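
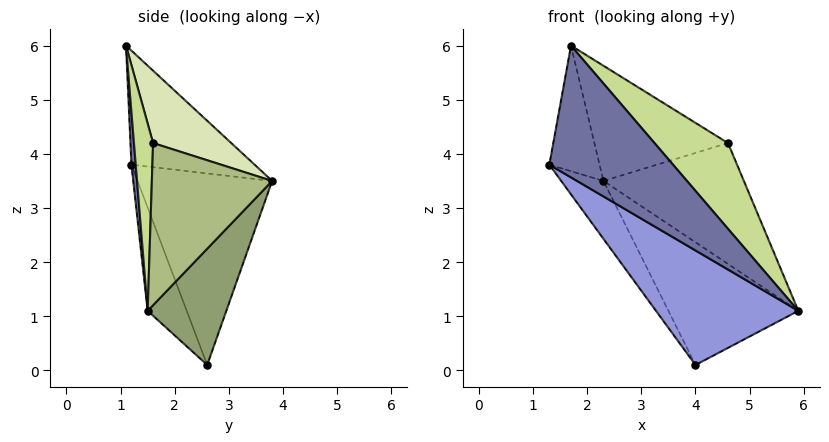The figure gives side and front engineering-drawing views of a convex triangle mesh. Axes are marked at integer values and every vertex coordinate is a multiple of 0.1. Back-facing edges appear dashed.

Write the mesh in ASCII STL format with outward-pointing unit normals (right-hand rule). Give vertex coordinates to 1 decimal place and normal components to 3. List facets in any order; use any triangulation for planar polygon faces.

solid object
 facet normal 0.035 -0.998 -0.052
  outer loop
   vertex 1.7 1.1 6.0
   vertex 1.3 1.2 3.8
   vertex 5.9 1.5 1.1
  endloop
 endfacet
 facet normal -0.910 0.371 0.182
  outer loop
   vertex 1.7 1.1 6.0
   vertex 2.3 3.8 3.5
   vertex 1.3 1.2 3.8
  endloop
 endfacet
 facet normal -0.231 -0.842 -0.487
  outer loop
   vertex 4.0 2.6 0.1
   vertex 5.9 1.5 1.1
   vertex 1.3 1.2 3.8
  endloop
 endfacet
 facet normal -0.824 0.259 -0.504
  outer loop
   vertex 4.0 2.6 0.1
   vertex 1.3 1.2 3.8
   vertex 2.3 3.8 3.5
  endloop
 endfacet
 facet normal 0.517 0.855 -0.043
  outer loop
   vertex 4.0 2.6 0.1
   vertex 2.3 3.8 3.5
   vertex 5.9 1.5 1.1
  endloop
 endfacet
 facet normal 0.632 0.737 0.241
  outer loop
   vertex 4.6 1.6 4.2
   vertex 5.9 1.5 1.1
   vertex 2.3 3.8 3.5
  endloop
 endfacet
 facet normal 0.249 -0.959 0.136
  outer loop
   vertex 4.6 1.6 4.2
   vertex 1.7 1.1 6.0
   vertex 5.9 1.5 1.1
  endloop
 endfacet
 facet normal 0.348 0.594 0.725
  outer loop
   vertex 4.6 1.6 4.2
   vertex 2.3 3.8 3.5
   vertex 1.7 1.1 6.0
  endloop
 endfacet
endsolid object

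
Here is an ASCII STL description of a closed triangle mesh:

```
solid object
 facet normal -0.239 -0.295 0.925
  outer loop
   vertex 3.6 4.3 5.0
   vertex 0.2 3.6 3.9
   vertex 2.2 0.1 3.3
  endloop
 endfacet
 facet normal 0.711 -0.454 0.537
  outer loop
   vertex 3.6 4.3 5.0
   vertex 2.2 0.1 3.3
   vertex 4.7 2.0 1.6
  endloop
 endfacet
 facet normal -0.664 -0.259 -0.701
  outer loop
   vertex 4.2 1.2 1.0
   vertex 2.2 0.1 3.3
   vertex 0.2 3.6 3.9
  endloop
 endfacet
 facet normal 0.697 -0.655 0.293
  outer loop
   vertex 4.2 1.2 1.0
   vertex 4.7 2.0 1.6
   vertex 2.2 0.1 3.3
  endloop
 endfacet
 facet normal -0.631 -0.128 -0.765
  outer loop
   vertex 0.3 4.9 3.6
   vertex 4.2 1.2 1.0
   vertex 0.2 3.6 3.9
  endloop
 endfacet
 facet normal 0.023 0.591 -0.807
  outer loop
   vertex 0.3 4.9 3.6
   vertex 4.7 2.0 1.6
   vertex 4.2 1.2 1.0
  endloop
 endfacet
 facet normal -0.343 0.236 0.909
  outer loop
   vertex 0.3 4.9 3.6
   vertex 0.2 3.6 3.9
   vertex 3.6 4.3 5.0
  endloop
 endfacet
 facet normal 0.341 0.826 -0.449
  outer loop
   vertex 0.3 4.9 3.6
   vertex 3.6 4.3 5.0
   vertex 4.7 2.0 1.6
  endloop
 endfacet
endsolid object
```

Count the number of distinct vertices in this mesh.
6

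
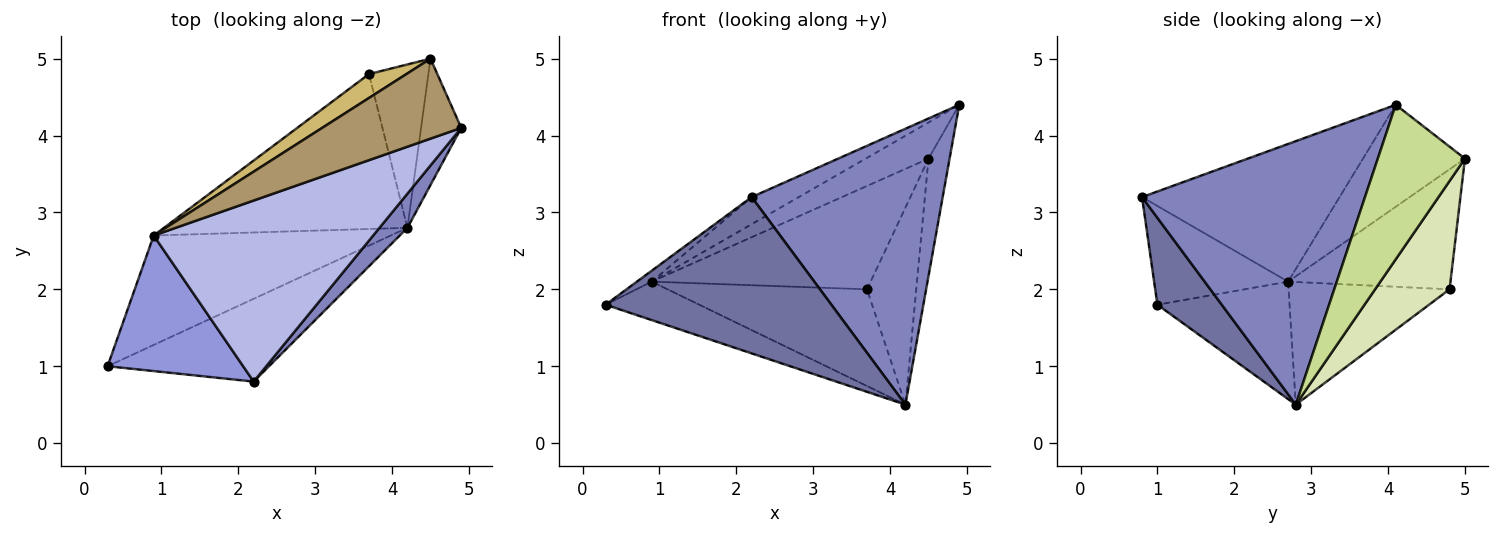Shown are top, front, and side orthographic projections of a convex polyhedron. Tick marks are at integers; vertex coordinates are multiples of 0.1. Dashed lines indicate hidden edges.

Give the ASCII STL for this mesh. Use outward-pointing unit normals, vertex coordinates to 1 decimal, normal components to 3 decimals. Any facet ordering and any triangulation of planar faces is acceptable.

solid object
 facet normal 0.244 -0.857 -0.454
  outer loop
   vertex 4.2 2.8 0.5
   vertex 2.2 0.8 3.2
   vertex 0.3 1.0 1.8
  endloop
 endfacet
 facet normal 0.757 -0.649 0.080
  outer loop
   vertex 4.2 2.8 0.5
   vertex 4.9 4.1 4.4
   vertex 2.2 0.8 3.2
  endloop
 endfacet
 facet normal -0.587 0.065 0.807
  outer loop
   vertex 0.9 2.7 2.1
   vertex 0.3 1.0 1.8
   vertex 2.2 0.8 3.2
  endloop
 endfacet
 facet normal -0.527 0.126 0.840
  outer loop
   vertex 0.9 2.7 2.1
   vertex 2.2 0.8 3.2
   vertex 4.9 4.1 4.4
  endloop
 endfacet
 facet normal -0.423 0.300 -0.855
  outer loop
   vertex 0.9 2.7 2.1
   vertex 4.2 2.8 0.5
   vertex 0.3 1.0 1.8
  endloop
 endfacet
 facet normal -0.393 0.487 -0.780
  outer loop
   vertex 0.9 2.7 2.1
   vertex 3.7 4.8 2.0
   vertex 4.2 2.8 0.5
  endloop
 endfacet
 facet normal 0.942 0.228 -0.245
  outer loop
   vertex 4.5 5.0 3.7
   vertex 4.9 4.1 4.4
   vertex 4.2 2.8 0.5
  endloop
 endfacet
 facet normal 0.759 0.502 -0.416
  outer loop
   vertex 4.5 5.0 3.7
   vertex 4.2 2.8 0.5
   vertex 3.7 4.8 2.0
  endloop
 endfacet
 facet normal -0.556 0.342 0.758
  outer loop
   vertex 4.5 5.0 3.7
   vertex 0.9 2.7 2.1
   vertex 4.9 4.1 4.4
  endloop
 endfacet
 facet normal -0.586 0.790 0.183
  outer loop
   vertex 4.5 5.0 3.7
   vertex 3.7 4.8 2.0
   vertex 0.9 2.7 2.1
  endloop
 endfacet
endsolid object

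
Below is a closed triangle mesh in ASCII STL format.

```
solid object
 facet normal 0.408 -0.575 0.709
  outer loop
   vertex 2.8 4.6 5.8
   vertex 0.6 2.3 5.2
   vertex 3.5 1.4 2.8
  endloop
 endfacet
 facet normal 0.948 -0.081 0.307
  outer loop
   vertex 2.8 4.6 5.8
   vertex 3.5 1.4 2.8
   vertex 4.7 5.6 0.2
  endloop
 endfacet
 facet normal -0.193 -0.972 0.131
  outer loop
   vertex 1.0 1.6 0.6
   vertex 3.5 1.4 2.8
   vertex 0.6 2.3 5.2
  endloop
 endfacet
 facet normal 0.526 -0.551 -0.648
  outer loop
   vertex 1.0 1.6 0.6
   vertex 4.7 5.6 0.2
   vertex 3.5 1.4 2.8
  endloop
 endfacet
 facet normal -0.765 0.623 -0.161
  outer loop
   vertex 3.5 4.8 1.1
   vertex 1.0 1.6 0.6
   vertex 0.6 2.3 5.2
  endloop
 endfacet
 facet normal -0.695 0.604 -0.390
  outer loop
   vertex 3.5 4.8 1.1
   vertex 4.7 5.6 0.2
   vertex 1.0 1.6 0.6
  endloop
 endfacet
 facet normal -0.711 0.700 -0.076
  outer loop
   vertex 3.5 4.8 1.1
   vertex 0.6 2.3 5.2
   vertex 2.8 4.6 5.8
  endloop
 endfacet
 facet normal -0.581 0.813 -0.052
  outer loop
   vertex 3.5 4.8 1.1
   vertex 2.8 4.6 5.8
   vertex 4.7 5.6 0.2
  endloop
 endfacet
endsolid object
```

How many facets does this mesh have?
8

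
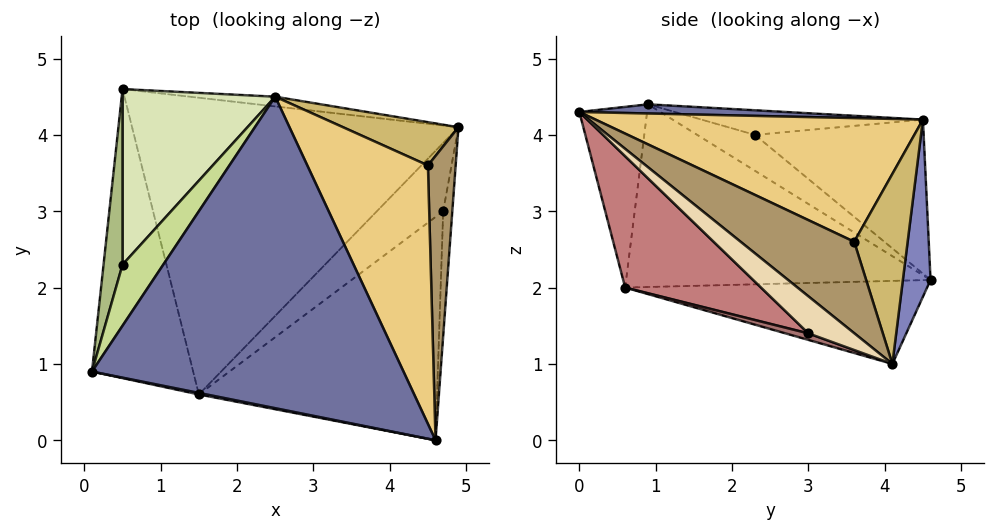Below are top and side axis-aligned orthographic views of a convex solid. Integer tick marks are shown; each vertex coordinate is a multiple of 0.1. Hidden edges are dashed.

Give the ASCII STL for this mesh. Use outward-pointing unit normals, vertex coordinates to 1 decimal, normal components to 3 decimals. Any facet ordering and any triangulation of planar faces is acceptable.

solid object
 facet normal 0.029 0.036 0.999
  outer loop
   vertex 2.5 4.5 4.2
   vertex 0.1 0.9 4.4
   vertex 4.6 0.0 4.3
  endloop
 endfacet
 facet normal 0.101 0.994 -0.049
  outer loop
   vertex 2.5 4.5 4.2
   vertex 4.9 4.1 1.0
   vertex 0.5 4.6 2.1
  endloop
 endfacet
 facet normal -0.196 -0.981 0.008
  outer loop
   vertex 1.5 0.6 2.0
   vertex 4.6 0.0 4.3
   vertex 0.1 0.9 4.4
  endloop
 endfacet
 facet normal -0.857 -0.202 -0.474
  outer loop
   vertex 1.5 0.6 2.0
   vertex 0.1 0.9 4.4
   vertex 0.5 4.6 2.1
  endloop
 endfacet
 facet normal -0.246 -0.037 -0.968
  outer loop
   vertex 1.5 0.6 2.0
   vertex 0.5 4.6 2.1
   vertex 4.9 4.1 1.0
  endloop
 endfacet
 facet normal -0.825 0.360 0.436
  outer loop
   vertex 0.5 2.3 4.0
   vertex 0.5 4.6 2.1
   vertex 0.1 0.9 4.4
  endloop
 endfacet
 facet normal -0.481 0.365 0.797
  outer loop
   vertex 0.5 2.3 4.0
   vertex 0.1 0.9 4.4
   vertex 2.5 4.5 4.2
  endloop
 endfacet
 facet normal -0.614 0.503 0.609
  outer loop
   vertex 0.5 2.3 4.0
   vertex 2.5 4.5 4.2
   vertex 0.5 4.6 2.1
  endloop
 endfacet
 facet normal 0.944 0.162 0.287
  outer loop
   vertex 4.5 3.6 2.6
   vertex 4.6 0.0 4.3
   vertex 4.9 4.1 1.0
  endloop
 endfacet
 facet normal 0.611 0.699 0.371
  outer loop
   vertex 4.5 3.6 2.6
   vertex 4.9 4.1 1.0
   vertex 2.5 4.5 4.2
  endloop
 endfacet
 facet normal 0.676 0.330 0.659
  outer loop
   vertex 4.5 3.6 2.6
   vertex 2.5 4.5 4.2
   vertex 4.6 0.0 4.3
  endloop
 endfacet
 facet normal 0.939 -0.255 -0.231
  outer loop
   vertex 4.7 3.0 1.4
   vertex 4.9 4.1 1.0
   vertex 4.6 0.0 4.3
  endloop
 endfacet
 facet normal 0.092 -0.355 -0.930
  outer loop
   vertex 4.7 3.0 1.4
   vertex 1.5 0.6 2.0
   vertex 4.9 4.1 1.0
  endloop
 endfacet
 facet normal 0.366 -0.653 -0.663
  outer loop
   vertex 4.7 3.0 1.4
   vertex 4.6 0.0 4.3
   vertex 1.5 0.6 2.0
  endloop
 endfacet
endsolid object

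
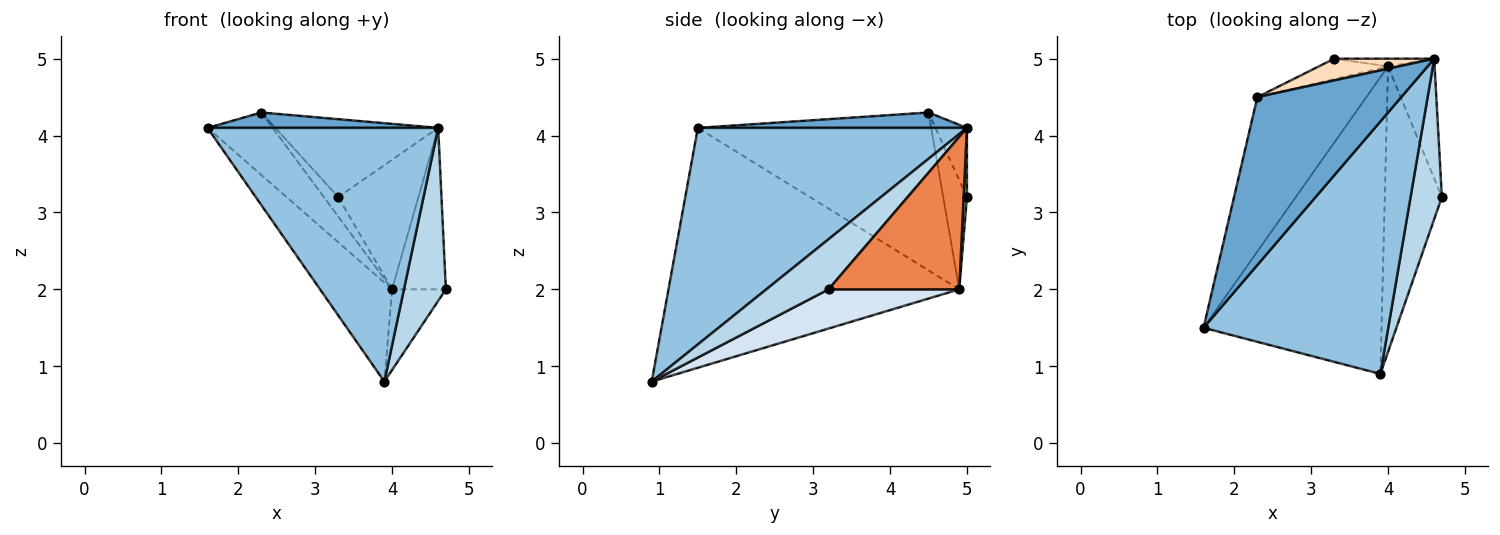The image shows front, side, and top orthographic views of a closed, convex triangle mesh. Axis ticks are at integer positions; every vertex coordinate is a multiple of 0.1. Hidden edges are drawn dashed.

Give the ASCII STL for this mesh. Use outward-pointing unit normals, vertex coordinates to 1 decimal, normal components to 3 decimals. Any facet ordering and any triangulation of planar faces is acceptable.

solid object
 facet normal 0.106 -0.091 0.990
  outer loop
   vertex 4.6 5.0 4.1
   vertex 2.3 4.5 4.3
   vertex 1.6 1.5 4.1
  endloop
 endfacet
 facet normal 0.637 -0.546 0.544
  outer loop
   vertex 3.9 0.9 0.8
   vertex 4.6 5.0 4.1
   vertex 1.6 1.5 4.1
  endloop
 endfacet
 facet normal 0.736 -0.496 0.460
  outer loop
   vertex 3.9 0.9 0.8
   vertex 4.7 3.2 2.0
   vertex 4.6 5.0 4.1
  endloop
 endfacet
 facet normal 0.551 0.227 -0.803
  outer loop
   vertex 4.0 4.9 2.0
   vertex 4.7 3.2 2.0
   vertex 3.9 0.9 0.8
  endloop
 endfacet
 facet normal 0.890 0.366 -0.272
  outer loop
   vertex 4.0 4.9 2.0
   vertex 4.6 5.0 4.1
   vertex 4.7 3.2 2.0
  endloop
 endfacet
 facet normal -0.802 0.224 -0.554
  outer loop
   vertex 4.0 4.9 2.0
   vertex 1.6 1.5 4.1
   vertex 2.3 4.5 4.3
  endloop
 endfacet
 facet normal -0.788 0.195 -0.584
  outer loop
   vertex 4.0 4.9 2.0
   vertex 3.9 0.9 0.8
   vertex 1.6 1.5 4.1
  endloop
 endfacet
 facet normal -0.183 0.947 0.264
  outer loop
   vertex 3.3 5.0 3.2
   vertex 2.3 4.5 4.3
   vertex 4.6 5.0 4.1
  endloop
 endfacet
 facet normal -0.752 0.455 -0.477
  outer loop
   vertex 3.3 5.0 3.2
   vertex 4.0 4.9 2.0
   vertex 2.3 4.5 4.3
  endloop
 endfacet
 facet normal 0.041 0.997 -0.059
  outer loop
   vertex 3.3 5.0 3.2
   vertex 4.6 5.0 4.1
   vertex 4.0 4.9 2.0
  endloop
 endfacet
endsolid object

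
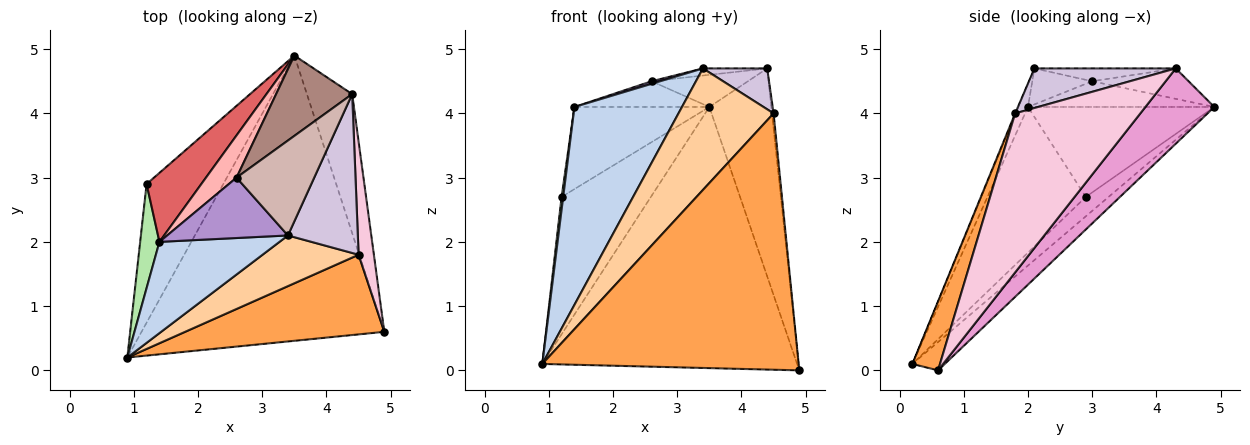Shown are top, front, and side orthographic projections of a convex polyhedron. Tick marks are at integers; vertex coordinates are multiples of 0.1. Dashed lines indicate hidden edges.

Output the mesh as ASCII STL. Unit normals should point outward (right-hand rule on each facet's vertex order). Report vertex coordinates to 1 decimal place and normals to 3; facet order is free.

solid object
 facet normal -0.086 0.673 -0.735
  outer loop
   vertex 3.5 4.9 4.1
   vertex 4.9 0.6 0.0
   vertex 0.9 0.2 0.1
  endloop
 endfacet
 facet normal -0.080 -0.905 0.417
  outer loop
   vertex 1.4 2.0 4.1
   vertex 0.9 0.2 0.1
   vertex 3.4 2.1 4.7
  endloop
 endfacet
 facet normal 0.102 -0.950 0.295
  outer loop
   vertex 4.5 1.8 4.0
   vertex 0.9 0.2 0.1
   vertex 4.9 0.6 0.0
  endloop
 endfacet
 facet normal -0.007 -0.923 0.385
  outer loop
   vertex 4.5 1.8 4.0
   vertex 3.4 2.1 4.7
   vertex 0.9 0.2 0.1
  endloop
 endfacet
 facet normal -0.177 0.693 -0.699
  outer loop
   vertex 1.2 2.9 2.7
   vertex 3.5 4.9 4.1
   vertex 0.9 0.2 0.1
  endloop
 endfacet
 facet normal -0.991 -0.016 0.131
  outer loop
   vertex 1.2 2.9 2.7
   vertex 0.9 0.2 0.1
   vertex 1.4 2.0 4.1
  endloop
 endfacet
 facet normal -0.727 0.526 0.442
  outer loop
   vertex 1.2 2.9 2.7
   vertex 1.4 2.0 4.1
   vertex 3.5 4.9 4.1
  endloop
 endfacet
 facet normal -0.583 0.422 0.694
  outer loop
   vertex 2.6 3.0 4.5
   vertex 3.5 4.9 4.1
   vertex 1.4 2.0 4.1
  endloop
 endfacet
 facet normal -0.285 -0.041 0.958
  outer loop
   vertex 2.6 3.0 4.5
   vertex 1.4 2.0 4.1
   vertex 3.4 2.1 4.7
  endloop
 endfacet
 facet normal 0.481 -0.219 0.849
  outer loop
   vertex 4.4 4.3 4.7
   vertex 3.4 2.1 4.7
   vertex 4.5 1.8 4.0
  endloop
 endfacet
 facet normal -0.348 0.348 0.870
  outer loop
   vertex 4.4 4.3 4.7
   vertex 3.5 4.9 4.1
   vertex 2.6 3.0 4.5
  endloop
 endfacet
 facet normal -0.163 0.074 0.984
  outer loop
   vertex 4.4 4.3 4.7
   vertex 2.6 3.0 4.5
   vertex 3.4 2.1 4.7
  endloop
 endfacet
 facet normal 0.679 0.610 -0.408
  outer loop
   vertex 4.4 4.3 4.7
   vertex 4.9 0.6 0.0
   vertex 3.5 4.9 4.1
  endloop
 endfacet
 facet normal 0.995 0.013 0.096
  outer loop
   vertex 4.4 4.3 4.7
   vertex 4.5 1.8 4.0
   vertex 4.9 0.6 0.0
  endloop
 endfacet
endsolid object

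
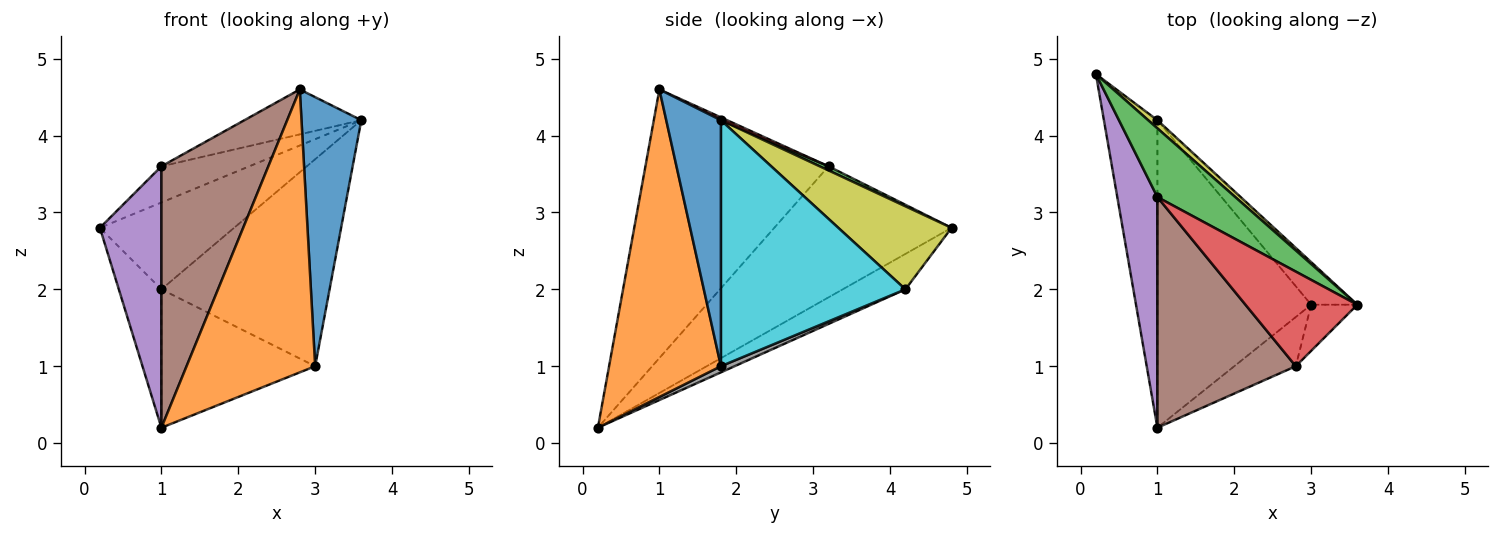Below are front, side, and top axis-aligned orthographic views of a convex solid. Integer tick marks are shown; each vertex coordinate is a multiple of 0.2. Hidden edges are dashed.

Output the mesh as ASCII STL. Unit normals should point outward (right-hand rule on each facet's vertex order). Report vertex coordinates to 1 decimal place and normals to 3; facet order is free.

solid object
 facet normal 0.669 -0.732 -0.126
  outer loop
   vertex 3.0 1.8 1.0
   vertex 3.6 1.8 4.2
   vertex 2.8 1.0 4.6
  endloop
 endfacet
 facet normal 0.651 -0.748 -0.130
  outer loop
   vertex 3.0 1.8 1.0
   vertex 2.8 1.0 4.6
   vertex 1.0 0.2 0.2
  endloop
 endfacet
 facet normal 0.047 0.465 0.884
  outer loop
   vertex 1.0 3.2 3.6
   vertex 3.6 1.8 4.2
   vertex 0.2 4.8 2.8
  endloop
 endfacet
 facet normal 0.023 0.429 0.903
  outer loop
   vertex 1.0 3.2 3.6
   vertex 2.8 1.0 4.6
   vertex 3.6 1.8 4.2
  endloop
 endfacet
 facet normal -0.908 -0.315 0.278
  outer loop
   vertex 1.0 3.2 3.6
   vertex 0.2 4.8 2.8
   vertex 1.0 0.2 0.2
  endloop
 endfacet
 facet normal -0.789 -0.461 0.407
  outer loop
   vertex 1.0 3.2 3.6
   vertex 1.0 0.2 0.2
   vertex 2.8 1.0 4.6
  endloop
 endfacet
 facet normal -0.517 0.351 -0.781
  outer loop
   vertex 1.0 4.2 2.0
   vertex 1.0 0.2 0.2
   vertex 0.2 4.8 2.8
  endloop
 endfacet
 facet normal 0.036 0.410 -0.911
  outer loop
   vertex 1.0 4.2 2.0
   vertex 3.0 1.8 1.0
   vertex 1.0 0.2 0.2
  endloop
 endfacet
 facet normal 0.643 0.762 0.071
  outer loop
   vertex 1.0 4.2 2.0
   vertex 0.2 4.8 2.8
   vertex 3.6 1.8 4.2
  endloop
 endfacet
 facet normal 0.732 0.667 -0.137
  outer loop
   vertex 1.0 4.2 2.0
   vertex 3.6 1.8 4.2
   vertex 3.0 1.8 1.0
  endloop
 endfacet
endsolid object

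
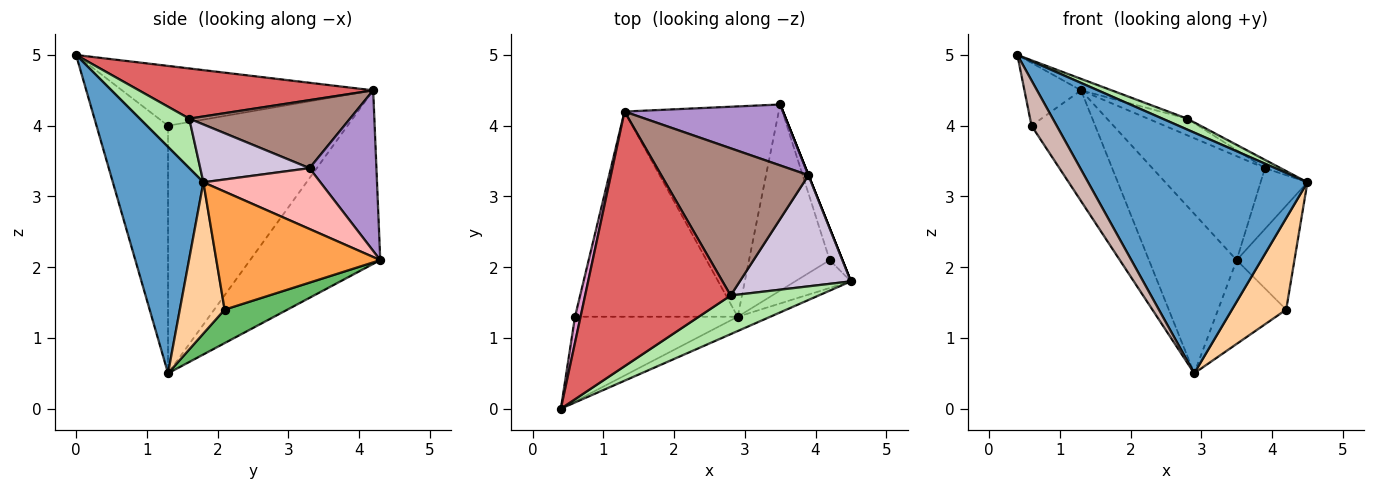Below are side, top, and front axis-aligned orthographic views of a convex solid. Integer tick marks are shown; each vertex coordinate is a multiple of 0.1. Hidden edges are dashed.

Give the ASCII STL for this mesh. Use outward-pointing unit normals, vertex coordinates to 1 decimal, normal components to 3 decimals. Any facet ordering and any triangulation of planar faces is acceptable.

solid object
 facet normal 0.381 -0.923 -0.055
  outer loop
   vertex 2.9 1.3 0.5
   vertex 4.5 1.8 3.2
   vertex 0.4 0.0 5.0
  endloop
 endfacet
 facet normal -0.668 0.450 -0.593
  outer loop
   vertex 1.3 4.2 4.5
   vertex 3.5 4.3 2.1
   vertex 2.9 1.3 0.5
  endloop
 endfacet
 facet normal 0.938 0.331 -0.101
  outer loop
   vertex 4.2 2.1 1.4
   vertex 3.5 4.3 2.1
   vertex 4.5 1.8 3.2
  endloop
 endfacet
 facet normal 0.620 -0.751 -0.228
  outer loop
   vertex 4.2 2.1 1.4
   vertex 4.5 1.8 3.2
   vertex 2.9 1.3 0.5
  endloop
 endfacet
 facet normal 0.354 0.384 -0.853
  outer loop
   vertex 4.2 2.1 1.4
   vertex 2.9 1.3 0.5
   vertex 3.5 4.3 2.1
  endloop
 endfacet
 facet normal 0.476 -0.238 0.847
  outer loop
   vertex 2.8 1.6 4.1
   vertex 0.4 0.0 5.0
   vertex 4.5 1.8 3.2
  endloop
 endfacet
 facet normal 0.326 0.043 0.944
  outer loop
   vertex 2.8 1.6 4.1
   vertex 1.3 4.2 4.5
   vertex 0.4 0.0 5.0
  endloop
 endfacet
 facet normal 0.928 0.371 0.000
  outer loop
   vertex 3.9 3.3 3.4
   vertex 4.5 1.8 3.2
   vertex 3.5 4.3 2.1
  endloop
 endfacet
 facet normal 0.456 0.768 0.450
  outer loop
   vertex 3.9 3.3 3.4
   vertex 3.5 4.3 2.1
   vertex 1.3 4.2 4.5
  endloop
 endfacet
 facet normal 0.461 0.066 0.885
  outer loop
   vertex 3.9 3.3 3.4
   vertex 2.8 1.6 4.1
   vertex 4.5 1.8 3.2
  endloop
 endfacet
 facet normal 0.417 0.102 0.903
  outer loop
   vertex 3.9 3.3 3.4
   vertex 1.3 4.2 4.5
   vertex 2.8 1.6 4.1
  endloop
 endfacet
 facet normal -0.802 -0.282 -0.527
  outer loop
   vertex 0.6 1.3 4.0
   vertex 2.9 1.3 0.5
   vertex 0.4 0.0 5.0
  endloop
 endfacet
 facet normal -0.972 0.219 0.090
  outer loop
   vertex 0.6 1.3 4.0
   vertex 0.4 0.0 5.0
   vertex 1.3 4.2 4.5
  endloop
 endfacet
 facet normal -0.801 0.284 -0.527
  outer loop
   vertex 0.6 1.3 4.0
   vertex 1.3 4.2 4.5
   vertex 2.9 1.3 0.5
  endloop
 endfacet
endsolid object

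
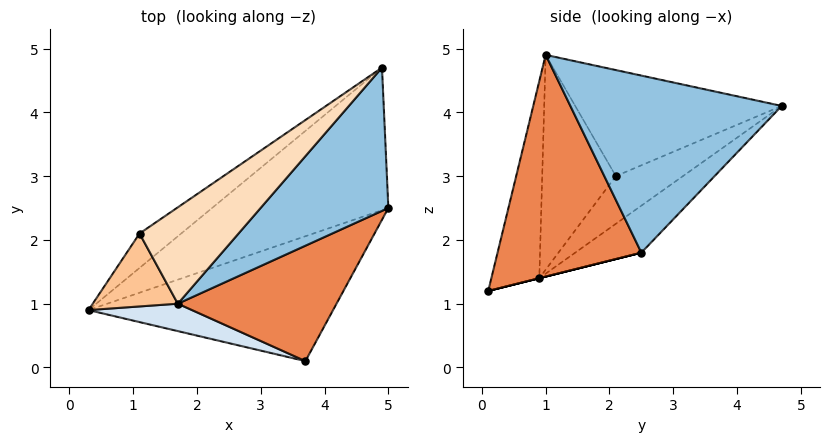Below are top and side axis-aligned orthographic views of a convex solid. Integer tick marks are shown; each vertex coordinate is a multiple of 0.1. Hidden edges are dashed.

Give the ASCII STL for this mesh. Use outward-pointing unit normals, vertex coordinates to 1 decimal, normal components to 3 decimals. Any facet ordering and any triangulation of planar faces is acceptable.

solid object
 facet normal -0.182 0.707 -0.684
  outer loop
   vertex 4.9 4.7 4.1
   vertex 5.0 2.5 1.8
   vertex 0.3 0.9 1.4
  endloop
 endfacet
 facet normal 0.703 -0.498 0.507
  outer loop
   vertex 1.7 1.0 4.9
   vertex 5.0 2.5 1.8
   vertex 4.9 4.7 4.1
  endloop
 endfacet
 facet normal 0.000 0.243 -0.970
  outer loop
   vertex 3.7 0.1 1.2
   vertex 0.3 0.9 1.4
   vertex 5.0 2.5 1.8
  endloop
 endfacet
 facet normal -0.221 -0.968 0.116
  outer loop
   vertex 3.7 0.1 1.2
   vertex 1.7 1.0 4.9
   vertex 0.3 0.9 1.4
  endloop
 endfacet
 facet normal 0.702 -0.506 0.502
  outer loop
   vertex 3.7 0.1 1.2
   vertex 5.0 2.5 1.8
   vertex 1.7 1.0 4.9
  endloop
 endfacet
 facet normal -0.442 0.810 -0.386
  outer loop
   vertex 1.1 2.1 3.0
   vertex 4.9 4.7 4.1
   vertex 0.3 0.9 1.4
  endloop
 endfacet
 facet normal -0.922 0.128 0.365
  outer loop
   vertex 1.1 2.1 3.0
   vertex 0.3 0.9 1.4
   vertex 1.7 1.0 4.9
  endloop
 endfacet
 facet normal -0.576 0.615 0.538
  outer loop
   vertex 1.1 2.1 3.0
   vertex 1.7 1.0 4.9
   vertex 4.9 4.7 4.1
  endloop
 endfacet
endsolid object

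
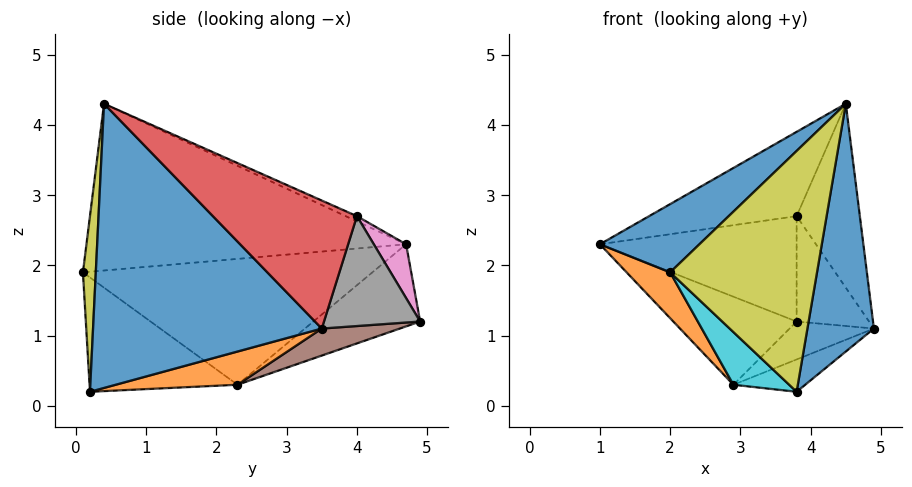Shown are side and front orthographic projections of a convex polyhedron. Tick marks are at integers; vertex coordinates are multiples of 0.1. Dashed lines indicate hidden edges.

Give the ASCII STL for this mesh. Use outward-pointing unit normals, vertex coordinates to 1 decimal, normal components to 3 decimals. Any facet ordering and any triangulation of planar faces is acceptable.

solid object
 facet normal -0.665 -0.207 0.718
  outer loop
   vertex 4.5 0.4 4.3
   vertex 1.0 4.7 2.3
   vertex 2.0 0.1 1.9
  endloop
 endfacet
 facet normal -0.787 -0.118 -0.606
  outer loop
   vertex 2.9 2.3 0.3
   vertex 2.0 0.1 1.9
   vertex 1.0 4.7 2.3
  endloop
 endfacet
 facet normal -0.031 0.401 0.916
  outer loop
   vertex 3.8 4.0 2.7
   vertex 1.0 4.7 2.3
   vertex 4.5 0.4 4.3
  endloop
 endfacet
 facet normal 0.818 0.359 0.450
  outer loop
   vertex 3.8 4.0 2.7
   vertex 4.5 0.4 4.3
   vertex 4.9 3.5 1.1
  endloop
 endfacet
 facet normal -0.358 0.414 -0.837
  outer loop
   vertex 3.8 4.9 1.2
   vertex 2.9 2.3 0.3
   vertex 1.0 4.7 2.3
  endloop
 endfacet
 facet normal 0.229 0.247 -0.942
  outer loop
   vertex 3.8 4.9 1.2
   vertex 4.9 3.5 1.1
   vertex 2.9 2.3 0.3
  endloop
 endfacet
 facet normal 0.139 0.849 0.509
  outer loop
   vertex 3.8 4.9 1.2
   vertex 1.0 4.7 2.3
   vertex 3.8 4.0 2.7
  endloop
 endfacet
 facet normal 0.751 0.566 0.340
  outer loop
   vertex 3.8 4.9 1.2
   vertex 3.8 4.0 2.7
   vertex 4.9 3.5 1.1
  endloop
 endfacet
 facet normal 0.087 -0.996 0.034
  outer loop
   vertex 3.8 0.2 0.2
   vertex 4.5 0.4 4.3
   vertex 2.0 0.1 1.9
  endloop
 endfacet
 facet normal -0.658 -0.248 -0.711
  outer loop
   vertex 3.8 0.2 0.2
   vertex 2.0 0.1 1.9
   vertex 2.9 2.3 0.3
  endloop
 endfacet
 facet normal 0.950 -0.276 -0.149
  outer loop
   vertex 3.8 0.2 0.2
   vertex 4.9 3.5 1.1
   vertex 4.5 0.4 4.3
  endloop
 endfacet
 facet normal 0.279 0.165 -0.946
  outer loop
   vertex 3.8 0.2 0.2
   vertex 2.9 2.3 0.3
   vertex 4.9 3.5 1.1
  endloop
 endfacet
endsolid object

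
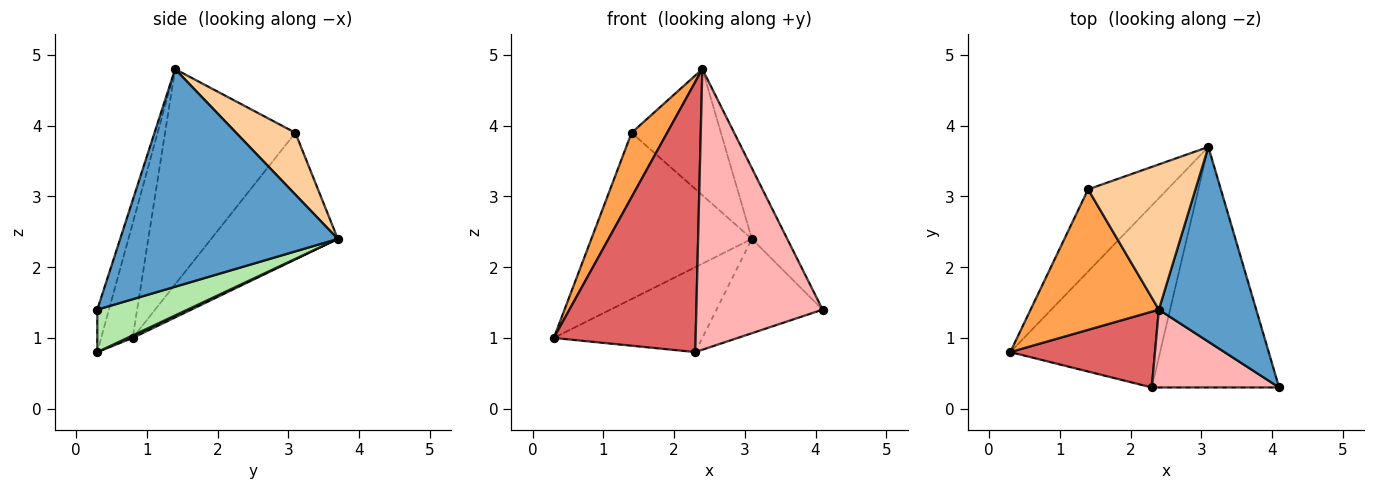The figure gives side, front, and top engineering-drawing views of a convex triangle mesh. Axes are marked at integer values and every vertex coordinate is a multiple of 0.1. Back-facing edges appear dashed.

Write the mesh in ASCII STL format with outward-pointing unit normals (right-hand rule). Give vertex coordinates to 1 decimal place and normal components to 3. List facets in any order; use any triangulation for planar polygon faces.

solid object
 facet normal 0.903 0.147 0.404
  outer loop
   vertex 2.4 1.4 4.8
   vertex 4.1 0.3 1.4
   vertex 3.1 3.7 2.4
  endloop
 endfacet
 facet normal -0.577 0.732 -0.362
  outer loop
   vertex 1.4 3.1 3.9
   vertex 3.1 3.7 2.4
   vertex 0.3 0.8 1.0
  endloop
 endfacet
 facet normal -0.836 -0.228 0.498
  outer loop
   vertex 1.4 3.1 3.9
   vertex 0.3 0.8 1.0
   vertex 2.4 1.4 4.8
  endloop
 endfacet
 facet normal 0.399 0.601 0.692
  outer loop
   vertex 1.4 3.1 3.9
   vertex 2.4 1.4 4.8
   vertex 3.1 3.7 2.4
  endloop
 endfacet
 facet normal 0.015 0.423 -0.906
  outer loop
   vertex 2.3 0.3 0.8
   vertex 0.3 0.8 1.0
   vertex 3.1 3.7 2.4
  endloop
 endfacet
 facet normal 0.296 0.349 -0.889
  outer loop
   vertex 2.3 0.3 0.8
   vertex 3.1 3.7 2.4
   vertex 4.1 0.3 1.4
  endloop
 endfacet
 facet normal -0.209 -0.942 0.264
  outer loop
   vertex 2.3 0.3 0.8
   vertex 2.4 1.4 4.8
   vertex 0.3 0.8 1.0
  endloop
 endfacet
 facet normal -0.089 -0.960 0.266
  outer loop
   vertex 2.3 0.3 0.8
   vertex 4.1 0.3 1.4
   vertex 2.4 1.4 4.8
  endloop
 endfacet
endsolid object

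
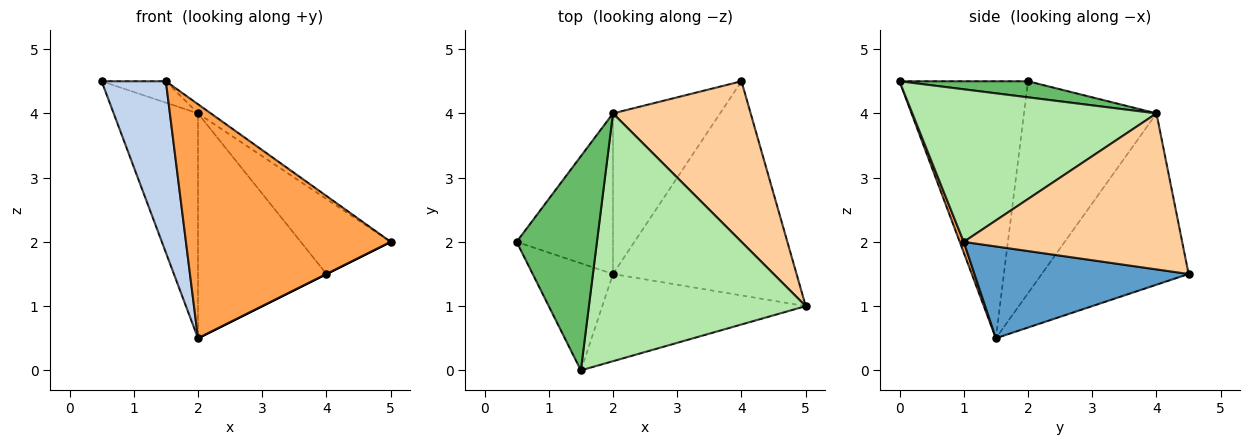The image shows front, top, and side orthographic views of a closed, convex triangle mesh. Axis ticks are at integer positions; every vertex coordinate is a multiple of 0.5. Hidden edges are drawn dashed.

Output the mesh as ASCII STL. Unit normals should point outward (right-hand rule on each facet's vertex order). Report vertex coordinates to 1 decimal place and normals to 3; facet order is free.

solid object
 facet normal 0.447 0.000 -0.894
  outer loop
   vertex 2.0 1.5 0.5
   vertex 4.0 4.5 1.5
   vertex 5.0 1.0 2.0
  endloop
 endfacet
 facet normal -0.861 -0.431 -0.269
  outer loop
   vertex 1.5 0.0 4.5
   vertex 0.5 2.0 4.5
   vertex 2.0 1.5 0.5
  endloop
 endfacet
 facet normal 0.018 -0.937 -0.349
  outer loop
   vertex 1.5 0.0 4.5
   vertex 2.0 1.5 0.5
   vertex 5.0 1.0 2.0
  endloop
 endfacet
 facet normal 0.716 0.295 0.632
  outer loop
   vertex 2.0 4.0 4.0
   vertex 5.0 1.0 2.0
   vertex 4.0 4.5 1.5
  endloop
 endfacet
 facet normal 0.195 0.098 0.976
  outer loop
   vertex 2.0 4.0 4.0
   vertex 0.5 2.0 4.5
   vertex 1.5 0.0 4.5
  endloop
 endfacet
 facet normal 0.575 0.030 0.817
  outer loop
   vertex 2.0 4.0 4.0
   vertex 1.5 0.0 4.5
   vertex 5.0 1.0 2.0
  endloop
 endfacet
 facet normal -0.788 0.501 -0.358
  outer loop
   vertex 2.0 4.0 4.0
   vertex 2.0 1.5 0.5
   vertex 0.5 2.0 4.5
  endloop
 endfacet
 facet normal -0.681 0.596 -0.426
  outer loop
   vertex 2.0 4.0 4.0
   vertex 4.0 4.5 1.5
   vertex 2.0 1.5 0.5
  endloop
 endfacet
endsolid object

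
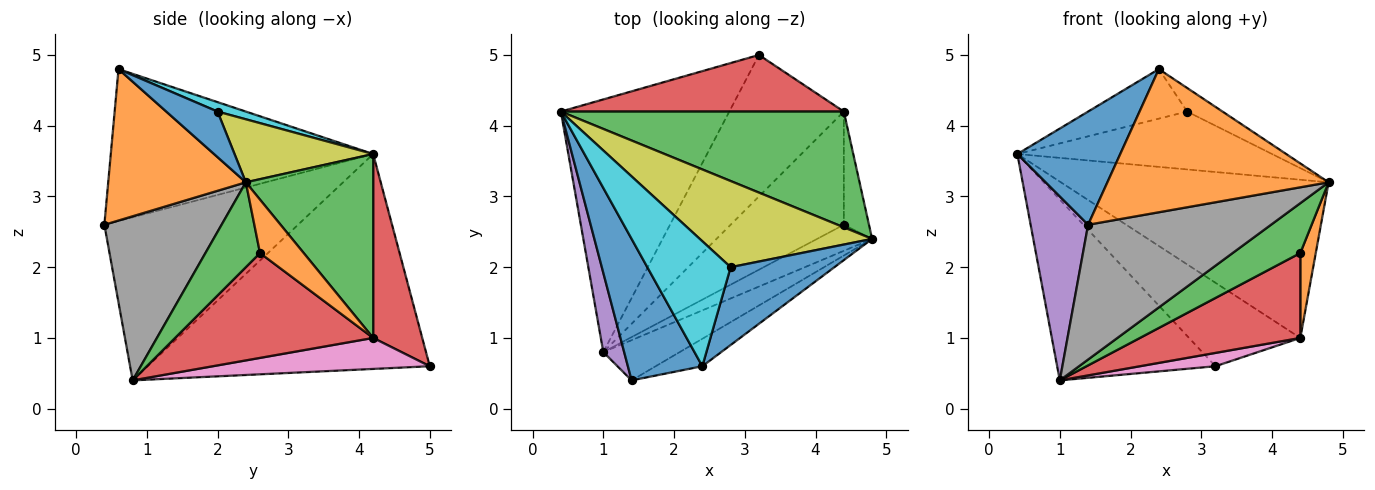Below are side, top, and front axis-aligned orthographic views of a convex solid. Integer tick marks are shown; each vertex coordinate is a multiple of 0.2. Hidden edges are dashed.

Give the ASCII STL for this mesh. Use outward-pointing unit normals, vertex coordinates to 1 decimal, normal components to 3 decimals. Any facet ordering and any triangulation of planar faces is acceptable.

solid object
 facet normal -0.847 -0.332 0.415
  outer loop
   vertex 2.4 0.6 4.8
   vertex 0.4 4.2 3.6
   vertex 1.4 0.4 2.6
  endloop
 endfacet
 facet normal 0.521 -0.838 -0.161
  outer loop
   vertex 2.4 0.6 4.8
   vertex 1.4 0.4 2.6
   vertex 4.8 2.4 3.2
  endloop
 endfacet
 facet normal 0.358 0.753 0.551
  outer loop
   vertex 4.4 4.2 1.0
   vertex 0.4 4.2 3.6
   vertex 4.8 2.4 3.2
  endloop
 endfacet
 facet normal 0.343 0.778 0.527
  outer loop
   vertex 4.4 4.2 1.0
   vertex 3.2 5.0 0.6
   vertex 0.4 4.2 3.6
  endloop
 endfacet
 facet normal -0.952 -0.282 0.122
  outer loop
   vertex 1.0 0.8 0.4
   vertex 1.4 0.4 2.6
   vertex 0.4 4.2 3.6
  endloop
 endfacet
 facet normal -0.720 0.404 -0.564
  outer loop
   vertex 1.0 0.8 0.4
   vertex 0.4 4.2 3.6
   vertex 3.2 5.0 0.6
  endloop
 endfacet
 facet normal 0.260 -0.090 -0.961
  outer loop
   vertex 1.0 0.8 0.4
   vertex 3.2 5.0 0.6
   vertex 4.4 4.2 1.0
  endloop
 endfacet
 facet normal 0.523 -0.817 -0.244
  outer loop
   vertex 1.0 0.8 0.4
   vertex 4.8 2.4 3.2
   vertex 1.4 0.4 2.6
  endloop
 endfacet
 facet normal 0.290 0.534 0.794
  outer loop
   vertex 2.8 2.0 4.2
   vertex 4.8 2.4 3.2
   vertex 0.4 4.2 3.6
  endloop
 endfacet
 facet normal 0.105 0.366 0.925
  outer loop
   vertex 2.8 2.0 4.2
   vertex 0.4 4.2 3.6
   vertex 2.4 0.6 4.8
  endloop
 endfacet
 facet normal 0.388 0.267 0.882
  outer loop
   vertex 2.8 2.0 4.2
   vertex 2.4 0.6 4.8
   vertex 4.8 2.4 3.2
  endloop
 endfacet
 facet normal 0.862 -0.304 -0.406
  outer loop
   vertex 4.4 2.6 2.2
   vertex 4.4 4.2 1.0
   vertex 4.8 2.4 3.2
  endloop
 endfacet
 facet normal 0.581 -0.721 -0.377
  outer loop
   vertex 4.4 2.6 2.2
   vertex 4.8 2.4 3.2
   vertex 1.0 0.8 0.4
  endloop
 endfacet
 facet normal 0.595 -0.482 -0.643
  outer loop
   vertex 4.4 2.6 2.2
   vertex 1.0 0.8 0.4
   vertex 4.4 4.2 1.0
  endloop
 endfacet
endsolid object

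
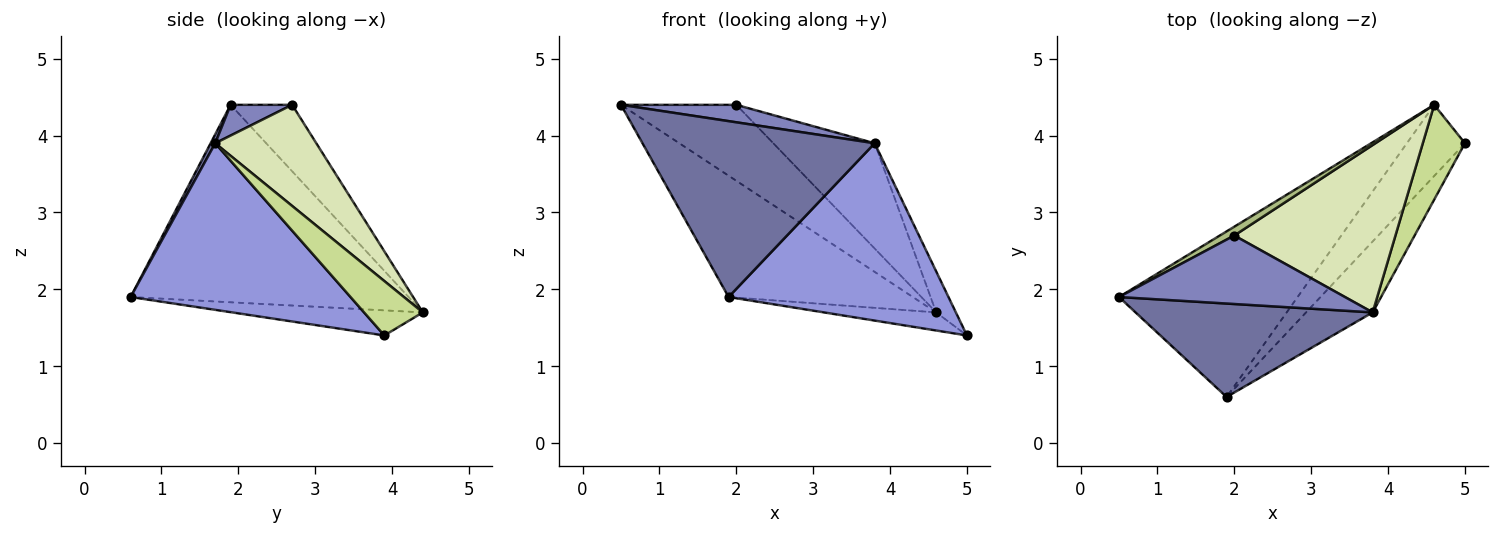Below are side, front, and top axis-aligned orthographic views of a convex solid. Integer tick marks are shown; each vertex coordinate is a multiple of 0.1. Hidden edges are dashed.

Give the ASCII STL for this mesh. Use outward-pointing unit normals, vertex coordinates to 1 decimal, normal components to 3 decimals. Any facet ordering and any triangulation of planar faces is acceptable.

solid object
 facet normal 0.018 -0.883 0.469
  outer loop
   vertex 3.8 1.7 3.9
   vertex 0.5 1.9 4.4
   vertex 1.9 0.6 1.9
  endloop
 endfacet
 facet normal 0.131 -0.245 0.961
  outer loop
   vertex 3.8 1.7 3.9
   vertex 2.0 2.7 4.4
   vertex 0.5 1.9 4.4
  endloop
 endfacet
 facet normal 0.680 -0.680 -0.272
  outer loop
   vertex 3.8 1.7 3.9
   vertex 1.9 0.6 1.9
   vertex 5.0 3.9 1.4
  endloop
 endfacet
 facet normal -0.665 0.441 -0.602
  outer loop
   vertex 4.6 4.4 1.7
   vertex 1.9 0.6 1.9
   vertex 0.5 1.9 4.4
  endloop
 endfacet
 facet normal -0.386 0.227 -0.894
  outer loop
   vertex 4.6 4.4 1.7
   vertex 5.0 3.9 1.4
   vertex 1.9 0.6 1.9
  endloop
 endfacet
 facet normal -0.468 0.878 0.102
  outer loop
   vertex 4.6 4.4 1.7
   vertex 0.5 1.9 4.4
   vertex 2.0 2.7 4.4
  endloop
 endfacet
 facet normal 0.764 0.256 0.592
  outer loop
   vertex 4.6 4.4 1.7
   vertex 3.8 1.7 3.9
   vertex 5.0 3.9 1.4
  endloop
 endfacet
 facet normal 0.469 0.470 0.748
  outer loop
   vertex 4.6 4.4 1.7
   vertex 2.0 2.7 4.4
   vertex 3.8 1.7 3.9
  endloop
 endfacet
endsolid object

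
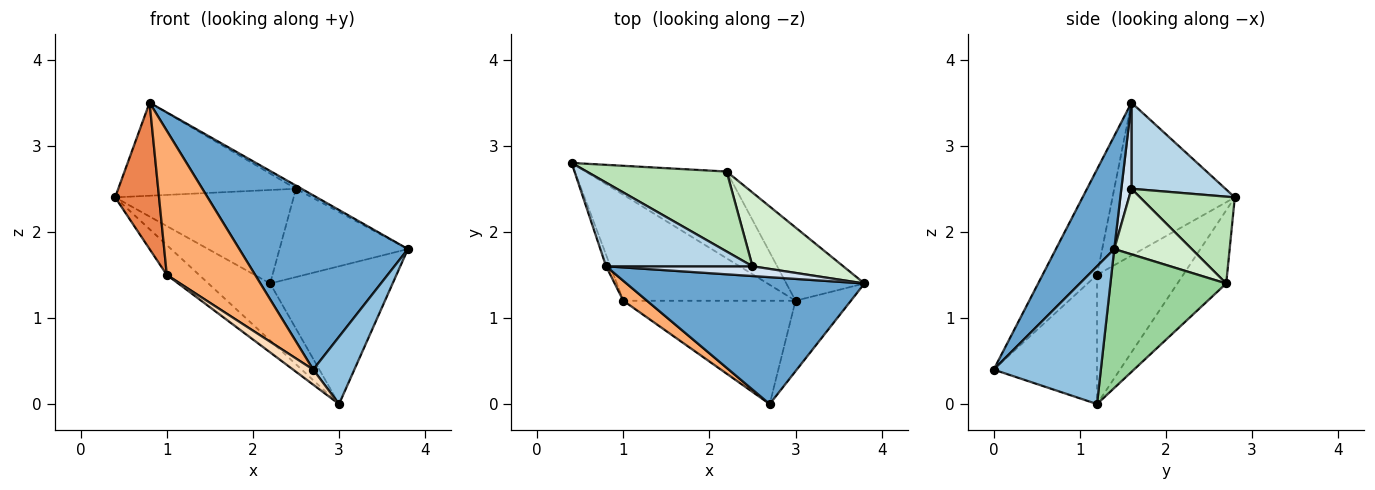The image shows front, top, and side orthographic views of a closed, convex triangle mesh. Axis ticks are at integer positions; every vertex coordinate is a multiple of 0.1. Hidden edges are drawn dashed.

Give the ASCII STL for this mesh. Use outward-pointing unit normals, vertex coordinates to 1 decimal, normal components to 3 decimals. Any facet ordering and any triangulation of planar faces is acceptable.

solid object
 facet normal 0.269 -0.779 0.567
  outer loop
   vertex 0.8 1.6 3.5
   vertex 2.7 0.0 0.4
   vertex 3.8 1.4 1.8
  endloop
 endfacet
 facet normal 0.874 -0.336 -0.351
  outer loop
   vertex 3.0 1.2 0.0
   vertex 3.8 1.4 1.8
   vertex 2.7 0.0 0.4
  endloop
 endfacet
 facet normal 0.366 0.692 0.622
  outer loop
   vertex 2.5 1.6 2.5
   vertex 0.4 2.8 2.4
   vertex 0.8 1.6 3.5
  endloop
 endfacet
 facet normal 0.488 0.269 0.830
  outer loop
   vertex 2.5 1.6 2.5
   vertex 0.8 1.6 3.5
   vertex 3.8 1.4 1.8
  endloop
 endfacet
 facet normal -0.941 -0.338 -0.027
  outer loop
   vertex 1.0 1.2 1.5
   vertex 0.8 1.6 3.5
   vertex 0.4 2.8 2.4
  endloop
 endfacet
 facet normal -0.521 -0.845 0.117
  outer loop
   vertex 1.0 1.2 1.5
   vertex 2.7 0.0 0.4
   vertex 0.8 1.6 3.5
  endloop
 endfacet
 facet normal -0.585 0.220 -0.780
  outer loop
   vertex 1.0 1.2 1.5
   vertex 0.4 2.8 2.4
   vertex 3.0 1.2 0.0
  endloop
 endfacet
 facet normal -0.596 -0.116 -0.795
  outer loop
   vertex 1.0 1.2 1.5
   vertex 3.0 1.2 0.0
   vertex 2.7 0.0 0.4
  endloop
 endfacet
 facet normal -0.398 0.503 -0.767
  outer loop
   vertex 2.2 2.7 1.4
   vertex 3.0 1.2 0.0
   vertex 0.4 2.8 2.4
  endloop
 endfacet
 facet normal 0.641 0.678 -0.360
  outer loop
   vertex 2.2 2.7 1.4
   vertex 3.8 1.4 1.8
   vertex 3.0 1.2 0.0
  endloop
 endfacet
 facet normal 0.374 0.705 0.603
  outer loop
   vertex 2.2 2.7 1.4
   vertex 0.4 2.8 2.4
   vertex 2.5 1.6 2.5
  endloop
 endfacet
 facet normal 0.420 0.696 0.582
  outer loop
   vertex 2.2 2.7 1.4
   vertex 2.5 1.6 2.5
   vertex 3.8 1.4 1.8
  endloop
 endfacet
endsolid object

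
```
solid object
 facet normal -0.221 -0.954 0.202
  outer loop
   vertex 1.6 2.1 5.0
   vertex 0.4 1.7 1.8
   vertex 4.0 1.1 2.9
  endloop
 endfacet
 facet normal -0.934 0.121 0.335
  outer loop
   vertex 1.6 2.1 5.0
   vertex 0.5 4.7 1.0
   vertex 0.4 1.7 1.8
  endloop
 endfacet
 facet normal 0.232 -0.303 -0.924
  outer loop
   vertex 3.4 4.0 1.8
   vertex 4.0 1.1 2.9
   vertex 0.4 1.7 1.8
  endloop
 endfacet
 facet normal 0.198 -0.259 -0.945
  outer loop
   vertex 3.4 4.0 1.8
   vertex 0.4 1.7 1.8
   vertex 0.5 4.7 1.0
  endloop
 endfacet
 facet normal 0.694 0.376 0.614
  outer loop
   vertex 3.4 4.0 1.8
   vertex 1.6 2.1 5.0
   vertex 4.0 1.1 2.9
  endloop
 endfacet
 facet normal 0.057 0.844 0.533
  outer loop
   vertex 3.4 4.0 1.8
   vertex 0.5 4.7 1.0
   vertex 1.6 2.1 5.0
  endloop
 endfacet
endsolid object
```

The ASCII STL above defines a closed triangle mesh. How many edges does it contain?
9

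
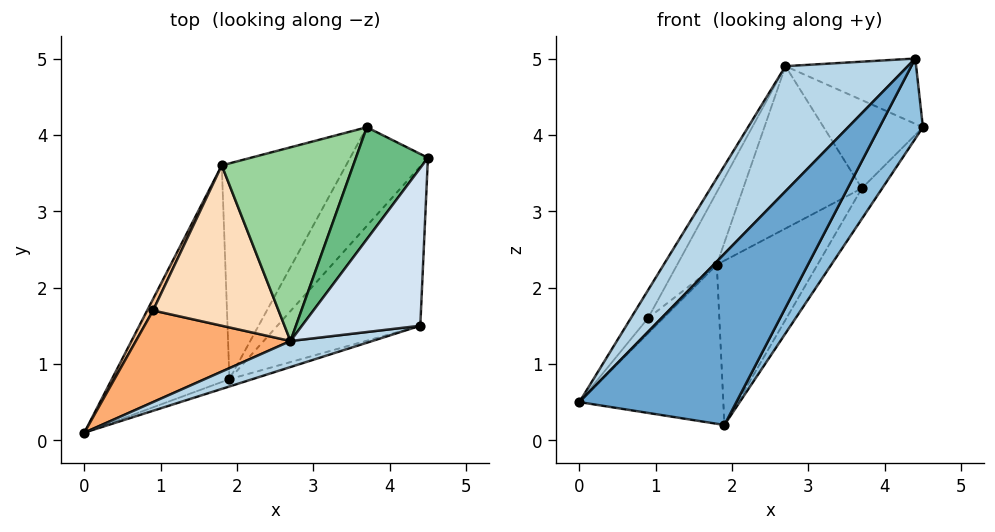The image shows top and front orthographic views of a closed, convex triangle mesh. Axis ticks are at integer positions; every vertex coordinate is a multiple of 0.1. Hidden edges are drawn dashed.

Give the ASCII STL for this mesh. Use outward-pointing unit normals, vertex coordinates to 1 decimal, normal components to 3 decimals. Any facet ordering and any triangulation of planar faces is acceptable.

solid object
 facet normal 0.340 -0.940 -0.040
  outer loop
   vertex 1.9 0.8 0.2
   vertex 4.4 1.5 5.0
   vertex 0.0 0.1 0.5
  endloop
 endfacet
 facet normal 0.879 -0.214 -0.426
  outer loop
   vertex 1.9 0.8 0.2
   vertex 4.5 3.7 4.1
   vertex 4.4 1.5 5.0
  endloop
 endfacet
 facet normal 0.103 -0.974 0.203
  outer loop
   vertex 2.7 1.3 4.9
   vertex 0.0 0.1 0.5
   vertex 4.4 1.5 5.0
  endloop
 endfacet
 facet normal -0.099 0.381 0.919
  outer loop
   vertex 2.7 1.3 4.9
   vertex 4.4 1.5 5.0
   vertex 4.5 3.7 4.1
  endloop
 endfacet
 facet normal -0.326 0.560 -0.762
  outer loop
   vertex 1.8 3.6 2.3
   vertex 1.9 0.8 0.2
   vertex 0.0 0.1 0.5
  endloop
 endfacet
 facet normal -0.860 0.149 0.487
  outer loop
   vertex 0.9 1.7 1.6
   vertex 0.0 0.1 0.5
   vertex 2.7 1.3 4.9
  endloop
 endfacet
 facet normal -0.907 0.337 0.253
  outer loop
   vertex 0.9 1.7 1.6
   vertex 1.8 3.6 2.3
   vertex 0.0 0.1 0.5
  endloop
 endfacet
 facet normal -0.845 0.221 0.488
  outer loop
   vertex 0.9 1.7 1.6
   vertex 2.7 1.3 4.9
   vertex 1.8 3.6 2.3
  endloop
 endfacet
 facet normal -0.430 0.559 0.709
  outer loop
   vertex 3.7 4.1 3.3
   vertex 2.7 1.3 4.9
   vertex 4.5 3.7 4.1
  endloop
 endfacet
 facet normal -0.497 0.557 0.665
  outer loop
   vertex 3.7 4.1 3.3
   vertex 1.8 3.6 2.3
   vertex 2.7 1.3 4.9
  endloop
 endfacet
 facet normal 0.741 0.199 -0.642
  outer loop
   vertex 3.7 4.1 3.3
   vertex 4.5 3.7 4.1
   vertex 1.9 0.8 0.2
  endloop
 endfacet
 facet normal 0.251 0.587 -0.770
  outer loop
   vertex 3.7 4.1 3.3
   vertex 1.9 0.8 0.2
   vertex 1.8 3.6 2.3
  endloop
 endfacet
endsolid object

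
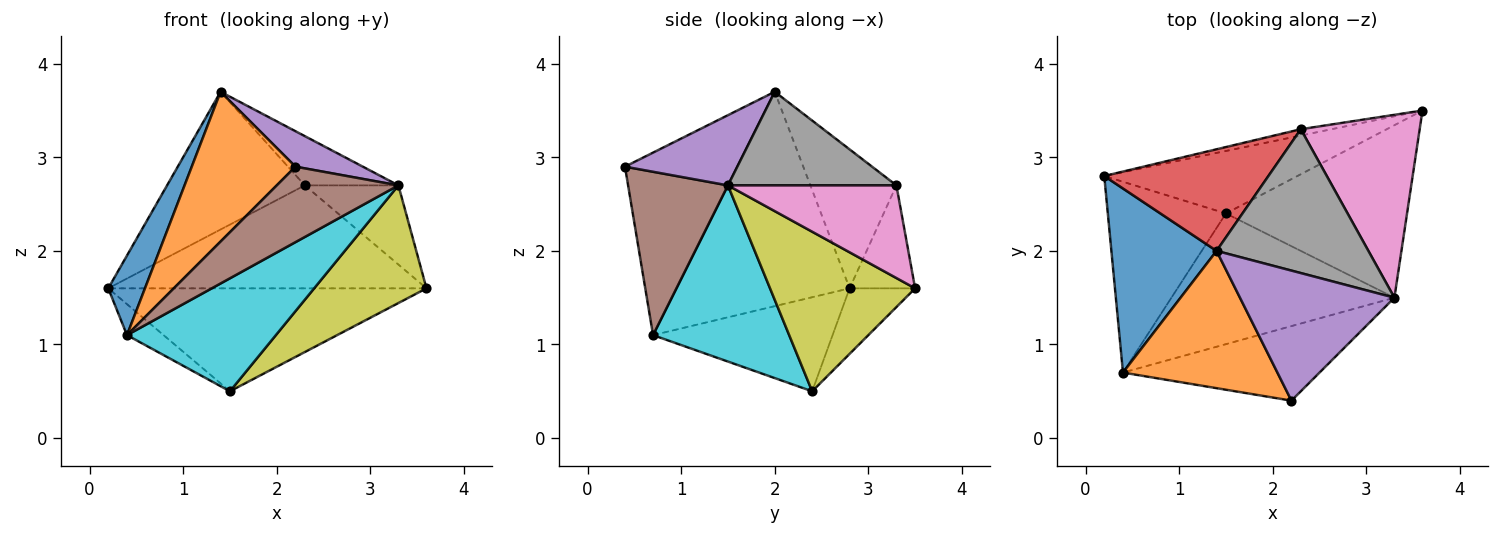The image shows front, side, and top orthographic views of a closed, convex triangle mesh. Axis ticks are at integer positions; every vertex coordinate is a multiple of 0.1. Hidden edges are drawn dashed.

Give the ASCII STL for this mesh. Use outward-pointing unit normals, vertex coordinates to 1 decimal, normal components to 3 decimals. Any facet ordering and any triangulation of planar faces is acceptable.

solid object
 facet normal -0.882 -0.187 0.433
  outer loop
   vertex 0.4 0.7 1.1
   vertex 1.4 2.0 3.7
   vertex 0.2 2.8 1.6
  endloop
 endfacet
 facet normal -0.624 -0.576 0.528
  outer loop
   vertex 0.4 0.7 1.1
   vertex 2.2 0.4 2.9
   vertex 1.4 2.0 3.7
  endloop
 endfacet
 facet normal -0.201 0.978 -0.060
  outer loop
   vertex 2.3 3.3 2.7
   vertex 3.6 3.5 1.6
   vertex 0.2 2.8 1.6
  endloop
 endfacet
 facet normal -0.449 0.719 0.530
  outer loop
   vertex 2.3 3.3 2.7
   vertex 0.2 2.8 1.6
   vertex 1.4 2.0 3.7
  endloop
 endfacet
 facet normal 0.402 -0.241 0.884
  outer loop
   vertex 3.3 1.5 2.7
   vertex 1.4 2.0 3.7
   vertex 2.2 0.4 2.9
  endloop
 endfacet
 facet normal 0.504 -0.615 -0.607
  outer loop
   vertex 3.3 1.5 2.7
   vertex 2.2 0.4 2.9
   vertex 0.4 0.7 1.1
  endloop
 endfacet
 facet normal 0.582 0.323 0.746
  outer loop
   vertex 3.3 1.5 2.7
   vertex 3.6 3.5 1.6
   vertex 2.3 3.3 2.7
  endloop
 endfacet
 facet normal 0.504 0.280 0.817
  outer loop
   vertex 3.3 1.5 2.7
   vertex 2.3 3.3 2.7
   vertex 1.4 2.0 3.7
  endloop
 endfacet
 facet normal 0.589 -0.456 -0.668
  outer loop
   vertex 1.5 2.4 0.5
   vertex 3.6 3.5 1.6
   vertex 3.3 1.5 2.7
  endloop
 endfacet
 facet normal 0.513 -0.561 -0.649
  outer loop
   vertex 1.5 2.4 0.5
   vertex 3.3 1.5 2.7
   vertex 0.4 0.7 1.1
  endloop
 endfacet
 facet normal -0.173 0.842 -0.511
  outer loop
   vertex 1.5 2.4 0.5
   vertex 0.2 2.8 1.6
   vertex 3.6 3.5 1.6
  endloop
 endfacet
 facet normal -0.618 0.126 -0.776
  outer loop
   vertex 1.5 2.4 0.5
   vertex 0.4 0.7 1.1
   vertex 0.2 2.8 1.6
  endloop
 endfacet
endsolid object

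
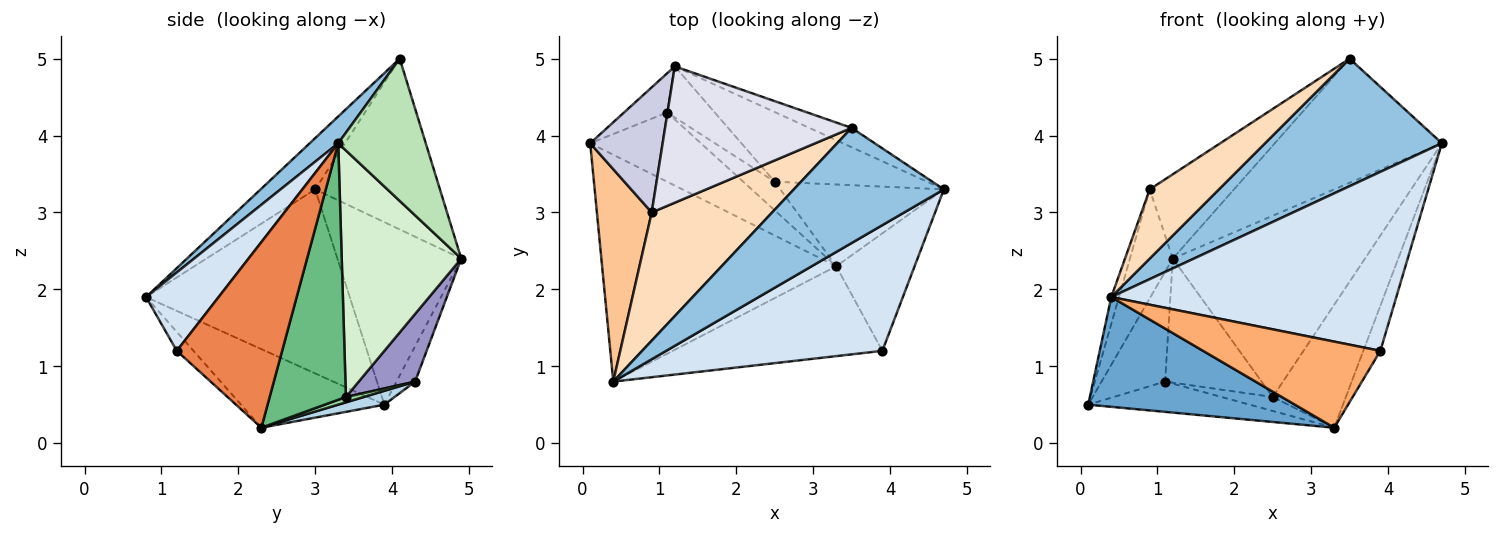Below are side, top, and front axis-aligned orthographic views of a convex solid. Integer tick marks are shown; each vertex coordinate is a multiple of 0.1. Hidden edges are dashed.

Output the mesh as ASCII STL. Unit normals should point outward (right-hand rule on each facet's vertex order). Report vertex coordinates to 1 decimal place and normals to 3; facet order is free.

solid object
 facet normal -0.289 -0.417 -0.862
  outer loop
   vertex 3.3 2.3 0.2
   vertex 0.4 0.8 1.9
   vertex 0.1 3.9 0.5
  endloop
 endfacet
 facet normal 0.119 -0.737 0.666
  outer loop
   vertex 3.5 4.1 5.0
   vertex 0.4 0.8 1.9
   vertex 4.7 3.3 3.9
  endloop
 endfacet
 facet normal 0.114 0.398 -0.910
  outer loop
   vertex 1.1 4.3 0.8
   vertex 3.3 2.3 0.2
   vertex 0.1 3.9 0.5
  endloop
 endfacet
 facet normal 0.204 -0.801 0.563
  outer loop
   vertex 3.9 1.2 1.2
   vertex 4.7 3.3 3.9
   vertex 0.4 0.8 1.9
  endloop
 endfacet
 facet normal 0.911 0.147 -0.385
  outer loop
   vertex 3.9 1.2 1.2
   vertex 3.3 2.3 0.2
   vertex 4.7 3.3 3.9
  endloop
 endfacet
 facet normal -0.065 -0.690 -0.720
  outer loop
   vertex 3.9 1.2 1.2
   vertex 0.4 0.8 1.9
   vertex 3.3 2.3 0.2
  endloop
 endfacet
 facet normal -0.958 0.036 0.285
  outer loop
   vertex 0.9 3.0 3.3
   vertex 0.1 3.9 0.5
   vertex 0.4 0.8 1.9
  endloop
 endfacet
 facet normal -0.351 -0.445 0.824
  outer loop
   vertex 0.9 3.0 3.3
   vertex 0.4 0.8 1.9
   vertex 3.5 4.1 5.0
  endloop
 endfacet
 facet normal 0.656 0.629 -0.418
  outer loop
   vertex 2.5 3.4 0.6
   vertex 4.7 3.3 3.9
   vertex 3.3 2.3 0.2
  endloop
 endfacet
 facet normal 0.152 0.433 -0.888
  outer loop
   vertex 2.5 3.4 0.6
   vertex 3.3 2.3 0.2
   vertex 1.1 4.3 0.8
  endloop
 endfacet
 facet normal 0.460 0.877 -0.137
  outer loop
   vertex 1.2 4.9 2.4
   vertex 3.5 4.1 5.0
   vertex 4.7 3.3 3.9
  endloop
 endfacet
 facet normal 0.502 0.807 -0.310
  outer loop
   vertex 1.2 4.9 2.4
   vertex 4.7 3.3 3.9
   vertex 2.5 3.4 0.6
  endloop
 endfacet
 facet normal 0.475 0.814 -0.335
  outer loop
   vertex 1.2 4.9 2.4
   vertex 2.5 3.4 0.6
   vertex 1.1 4.3 0.8
  endloop
 endfacet
 facet normal -0.266 0.908 -0.324
  outer loop
   vertex 1.2 4.9 2.4
   vertex 1.1 4.3 0.8
   vertex 0.1 3.9 0.5
  endloop
 endfacet
 facet normal -0.885 0.306 0.351
  outer loop
   vertex 1.2 4.9 2.4
   vertex 0.1 3.9 0.5
   vertex 0.9 3.0 3.3
  endloop
 endfacet
 facet normal -0.614 0.415 0.671
  outer loop
   vertex 1.2 4.9 2.4
   vertex 0.9 3.0 3.3
   vertex 3.5 4.1 5.0
  endloop
 endfacet
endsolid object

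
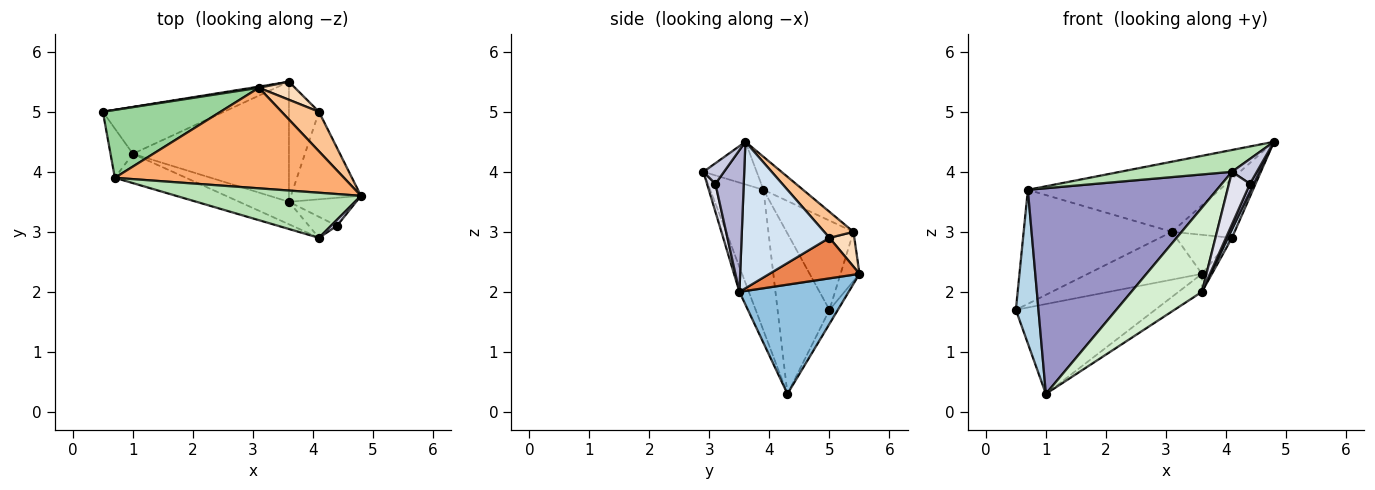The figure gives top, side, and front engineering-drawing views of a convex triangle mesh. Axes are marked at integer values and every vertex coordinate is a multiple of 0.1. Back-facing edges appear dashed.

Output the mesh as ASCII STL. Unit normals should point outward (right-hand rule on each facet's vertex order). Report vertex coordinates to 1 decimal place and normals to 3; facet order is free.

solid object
 facet normal -0.053 0.885 -0.462
  outer loop
   vertex 1.0 4.3 0.3
   vertex 0.5 5.0 1.7
   vertex 3.6 5.5 2.3
  endloop
 endfacet
 facet normal 0.569 0.122 -0.813
  outer loop
   vertex 3.6 3.5 2.0
   vertex 1.0 4.3 0.3
   vertex 3.6 5.5 2.3
  endloop
 endfacet
 facet normal -0.909 -0.396 -0.127
  outer loop
   vertex 0.7 3.9 3.7
   vertex 0.5 5.0 1.7
   vertex 1.0 4.3 0.3
  endloop
 endfacet
 facet normal 0.901 -0.042 -0.431
  outer loop
   vertex 4.1 5.0 2.9
   vertex 4.8 3.6 4.5
   vertex 3.6 3.5 2.0
  endloop
 endfacet
 facet normal 0.800 0.089 -0.593
  outer loop
   vertex 4.1 5.0 2.9
   vertex 3.6 3.5 2.0
   vertex 3.6 5.5 2.3
  endloop
 endfacet
 facet normal -0.117 0.568 0.815
  outer loop
   vertex 3.1 5.4 3.0
   vertex 0.7 3.9 3.7
   vertex 4.8 3.6 4.5
  endloop
 endfacet
 facet normal 0.362 0.774 0.519
  outer loop
   vertex 3.1 5.4 3.0
   vertex 4.8 3.6 4.5
   vertex 4.1 5.0 2.9
  endloop
 endfacet
 facet normal 0.375 0.842 0.388
  outer loop
   vertex 3.1 5.4 3.0
   vertex 4.1 5.0 2.9
   vertex 3.6 5.5 2.3
  endloop
 endfacet
 facet normal -0.164 0.986 0.024
  outer loop
   vertex 3.1 5.4 3.0
   vertex 3.6 5.5 2.3
   vertex 0.5 5.0 1.7
  endloop
 endfacet
 facet normal -0.362 0.801 0.477
  outer loop
   vertex 3.1 5.4 3.0
   vertex 0.5 5.0 1.7
   vertex 0.7 3.9 3.7
  endloop
 endfacet
 facet normal -0.203 -0.426 0.881
  outer loop
   vertex 4.1 2.9 4.0
   vertex 4.8 3.6 4.5
   vertex 0.7 3.9 3.7
  endloop
 endfacet
 facet normal -0.128 -0.958 -0.256
  outer loop
   vertex 4.1 2.9 4.0
   vertex 1.0 4.3 0.3
   vertex 3.6 3.5 2.0
  endloop
 endfacet
 facet normal -0.268 -0.954 -0.136
  outer loop
   vertex 4.1 2.9 4.0
   vertex 0.7 3.9 3.7
   vertex 1.0 4.3 0.3
  endloop
 endfacet
 facet normal 0.897 -0.122 -0.426
  outer loop
   vertex 4.4 3.1 3.8
   vertex 3.6 3.5 2.0
   vertex 4.8 3.6 4.5
  endloop
 endfacet
 facet normal 0.627 -0.757 0.183
  outer loop
   vertex 4.4 3.1 3.8
   vertex 4.8 3.6 4.5
   vertex 4.1 2.9 4.0
  endloop
 endfacet
 facet normal 0.348 -0.870 -0.348
  outer loop
   vertex 4.4 3.1 3.8
   vertex 4.1 2.9 4.0
   vertex 3.6 3.5 2.0
  endloop
 endfacet
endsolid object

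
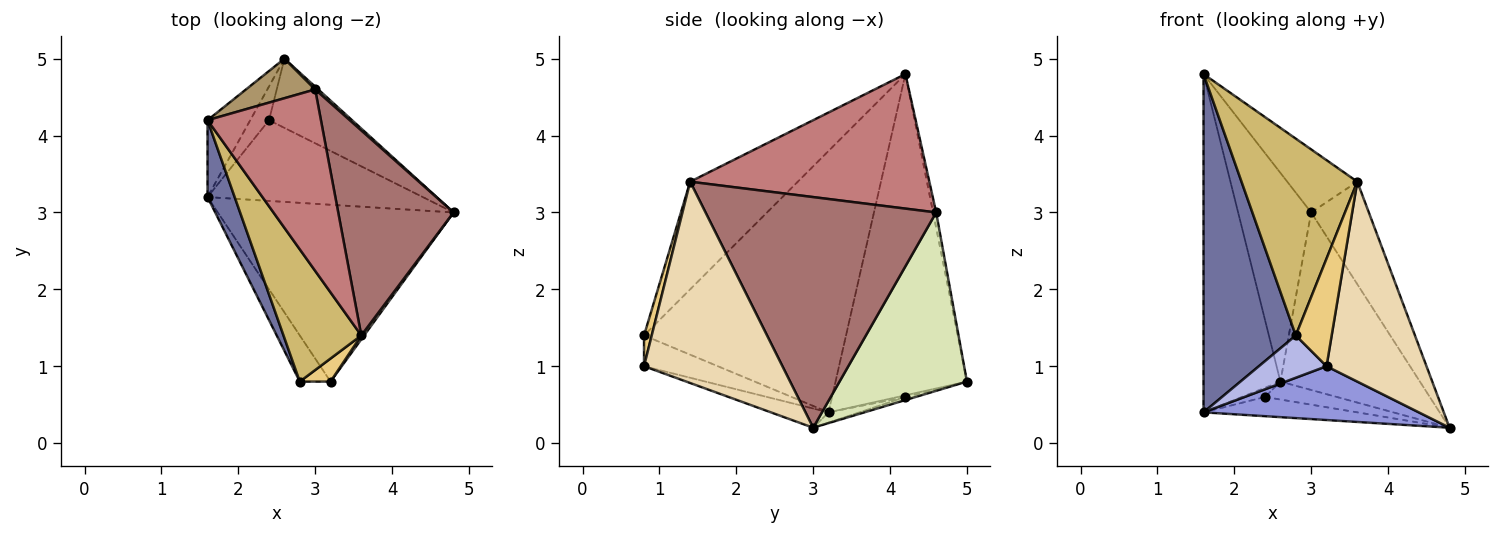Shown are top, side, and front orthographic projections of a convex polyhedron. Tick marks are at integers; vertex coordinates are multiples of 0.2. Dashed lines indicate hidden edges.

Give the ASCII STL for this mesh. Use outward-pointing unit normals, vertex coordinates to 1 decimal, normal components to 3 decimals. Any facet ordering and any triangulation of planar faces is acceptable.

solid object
 facet normal -0.906 -0.414 0.094
  outer loop
   vertex 1.6 4.2 4.8
   vertex 1.6 3.2 0.4
   vertex 2.8 0.8 1.4
  endloop
 endfacet
 facet normal -0.857 0.502 -0.114
  outer loop
   vertex 2.6 5.0 0.8
   vertex 1.6 3.2 0.4
   vertex 1.6 4.2 4.8
  endloop
 endfacet
 facet normal -0.078 -0.290 -0.954
  outer loop
   vertex 3.2 0.8 1.0
   vertex 1.6 3.2 0.4
   vertex 4.8 3.0 0.2
  endloop
 endfacet
 facet normal -0.593 -0.544 -0.593
  outer loop
   vertex 3.2 0.8 1.0
   vertex 2.8 0.8 1.4
   vertex 1.6 3.2 0.4
  endloop
 endfacet
 facet normal -0.046 0.231 -0.972
  outer loop
   vertex 2.4 4.2 0.6
   vertex 4.8 3.0 0.2
   vertex 1.6 3.2 0.4
  endloop
 endfacet
 facet normal -0.087 0.262 -0.961
  outer loop
   vertex 2.4 4.2 0.6
   vertex 1.6 3.2 0.4
   vertex 2.6 5.0 0.8
  endloop
 endfacet
 facet normal -0.036 0.251 -0.967
  outer loop
   vertex 2.4 4.2 0.6
   vertex 2.6 5.0 0.8
   vertex 4.8 3.0 0.2
  endloop
 endfacet
 facet normal 0.674 0.738 0.012
  outer loop
   vertex 3.0 4.6 3.0
   vertex 4.8 3.0 0.2
   vertex 2.6 5.0 0.8
  endloop
 endfacet
 facet normal -0.041 0.982 0.186
  outer loop
   vertex 3.0 4.6 3.0
   vertex 2.6 5.0 0.8
   vertex 1.6 4.2 4.8
  endloop
 endfacet
 facet normal -0.611 -0.657 0.442
  outer loop
   vertex 3.6 1.4 3.4
   vertex 1.6 4.2 4.8
   vertex 2.8 0.8 1.4
  endloop
 endfacet
 facet normal 0.205 -0.957 0.205
  outer loop
   vertex 3.6 1.4 3.4
   vertex 2.8 0.8 1.4
   vertex 3.2 0.8 1.0
  endloop
 endfacet
 facet normal 0.811 -0.585 0.011
  outer loop
   vertex 3.6 1.4 3.4
   vertex 3.2 0.8 1.0
   vertex 4.8 3.0 0.2
  endloop
 endfacet
 facet normal 0.873 0.218 0.436
  outer loop
   vertex 3.6 1.4 3.4
   vertex 4.8 3.0 0.2
   vertex 3.0 4.6 3.0
  endloop
 endfacet
 facet normal 0.746 0.219 0.629
  outer loop
   vertex 3.6 1.4 3.4
   vertex 3.0 4.6 3.0
   vertex 1.6 4.2 4.8
  endloop
 endfacet
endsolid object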